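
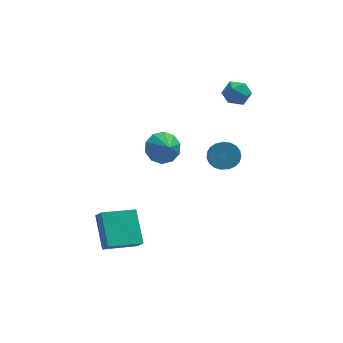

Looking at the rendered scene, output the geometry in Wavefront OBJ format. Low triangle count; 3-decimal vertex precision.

v -3.907 -2.304 -3.936
v -4.097 -0.579 -2.666
v -4.193 -1.881 -4.552
v -4.382 -0.156 -3.283
v -2.038 -1.744 -4.417
v -2.227 -0.019 -3.148
v -2.323 -1.321 -5.034
v -2.513 0.404 -3.764
v -0.707 0.858 1.082
v -0.254 0.377 0.331
v -0.433 0.062 1.758
v 0.162 0.747 0.599
v 0.246 1.16 1.051
v -0.034 1.458 1.515
v -0.571 1.526 1.814
v -1.16 1.339 1.833
v -1.576 0.969 1.565
v -1.66 0.556 1.113
v -1.38 0.259 0.649
v -0.843 0.19 0.35
v 2.787 3.885 2.74
v 3.313 4.383 3.228
v 3.907 3.397 2.032
v 4.433 3.895 2.52
v 4.022 3.213 2.877
v 3.33 3.515 3.315
v 3.89 4.265 1.945
v 3.198 4.567 2.383
v 3.995 4.618 2.737
v 4.076 3.967 3.313
v 3.144 3.813 1.947
v 3.225 3.162 2.523
v 2.213 -0.697 1.463
v 3.017 -0.548 1.655
v 2.991 -1.354 2.389
v 2.187 -1.503 2.197
v 2.849 -0.339 1.879
v 2.823 -1.145 2.613
v 2.571 -0.192 2.031
v 2.545 -0.997 2.764
v 2.231 -0.132 2.084
v 2.205 -0.937 2.818
v 1.888 -0.17 2.03
v 1.862 -0.975 2.764
v 1.601 -0.299 1.878
v 1.575 -1.104 2.612
v 1.42 -0.497 1.655
v 1.394 -1.302 2.388
v 1.376 -0.729 1.398
v 1.35 -1.535 2.132
v 1.477 -0.956 1.152
v 1.451 -1.762 1.886
v 1.705 -1.139 0.96
v 1.679 -1.944 1.694
v 2.021 -1.245 0.855
v 1.995 -2.05 1.589
v 2.37 -1.256 0.856
v 2.344 -2.061 1.59
v 2.692 -1.171 0.961
v 2.666 -1.976 1.695
v 2.931 -1.003 1.153
v 2.905 -1.809 1.887
v 3.046 -0.783 1.399
v 3.02 -1.589 2.132
f 2 4 1
f 5 2 1
f 1 4 3
f 3 5 1
f 2 8 4
f 6 2 5
f 6 8 2
f 4 8 3
f 7 5 3
f 3 8 7
f 7 6 5
f 8 6 7
f 10 9 12
f 10 12 11
f 12 9 13
f 12 13 11
f 13 9 14
f 13 14 11
f 14 9 15
f 14 15 11
f 15 9 16
f 15 16 11
f 16 9 17
f 16 17 11
f 17 9 18
f 17 18 11
f 18 9 19
f 18 19 11
f 19 9 20
f 19 20 11
f 20 9 10
f 20 10 11
f 21 32 26
f 21 26 22
f 21 22 28
f 21 28 31
f 21 31 32
f 22 26 30
f 26 32 25
f 32 31 23
f 31 28 27
f 28 22 29
f 24 30 25
f 24 25 23
f 24 23 27
f 24 27 29
f 24 29 30
f 25 30 26
f 23 25 32
f 27 23 31
f 29 27 28
f 30 29 22
f 34 33 37
f 34 37 35
f 35 37 38
f 35 38 36
f 37 33 39
f 37 39 38
f 38 39 40
f 38 40 36
f 39 33 41
f 39 41 40
f 40 41 42
f 40 42 36
f 41 33 43
f 41 43 42
f 42 43 44
f 42 44 36
f 43 33 45
f 43 45 44
f 44 45 46
f 44 46 36
f 45 33 47
f 45 47 46
f 46 47 48
f 46 48 36
f 47 33 49
f 47 49 48
f 48 49 50
f 48 50 36
f 49 33 51
f 49 51 50
f 50 51 52
f 50 52 36
f 51 33 53
f 51 53 52
f 52 53 54
f 52 54 36
f 53 33 55
f 53 55 54
f 54 55 56
f 54 56 36
f 55 33 57
f 55 57 56
f 56 57 58
f 56 58 36
f 57 33 59
f 57 59 58
f 58 59 60
f 58 60 36
f 59 33 61
f 59 61 60
f 60 61 62
f 60 62 36
f 61 33 63
f 61 63 62
f 62 63 64
f 62 64 36
f 63 33 34
f 63 34 64
f 64 34 35
f 64 35 36



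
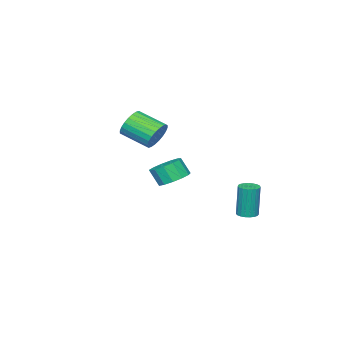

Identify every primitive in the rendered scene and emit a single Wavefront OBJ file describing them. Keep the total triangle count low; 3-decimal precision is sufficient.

v -0.937 0.74 -1.026
v -0.479 -0.003 -1.494
v -0.366 -0.583 -0.461
v -0.823 0.16 0.006
v -0.08 0.354 -1.338
v 0.034 -0.226 -0.305
v 0.047 0.833 -1.082
v 0.161 0.253 -0.05
v -0.138 1.283 -0.809
v -0.024 0.703 0.223
v -0.577 1.56 -0.605
v -0.463 0.98 0.427
v -1.13 1.577 -0.535
v -1.016 0.997 0.498
v -1.622 1.329 -0.62
v -1.508 0.749 0.412
v -1.896 0.893 -0.835
v -1.782 0.313 0.198
v -1.866 0.409 -1.11
v -1.752 -0.171 -0.077
v -1.541 0.03 -1.359
v -1.427 -0.55 -0.326
v -1.024 -0.124 -1.502
v -0.91 -0.704 -0.469
v -3.565 3.811 -3.774
v -2.936 3.829 -3.747
v -3.026 3.866 -1.64
v -3.655 3.849 -1.666
v -2.997 4.083 -3.755
v -3.087 4.121 -1.647
v -3.157 4.291 -3.765
v -3.247 4.329 -1.657
v -3.387 4.415 -3.777
v -3.477 4.453 -1.669
v -3.648 4.436 -3.789
v -3.738 4.473 -1.681
v -3.895 4.348 -3.797
v -3.984 4.385 -1.69
v -4.084 4.167 -3.802
v -4.174 4.205 -1.695
v -4.184 3.925 -3.802
v -4.274 3.962 -1.694
v -4.177 3.663 -3.797
v -4.267 3.701 -1.69
v -4.064 3.427 -3.788
v -4.154 3.464 -1.68
v -3.865 3.257 -3.777
v -3.955 3.295 -1.669
v -3.614 3.183 -3.765
v -3.704 3.221 -1.657
v -3.354 3.218 -3.754
v -3.444 3.255 -1.647
v -3.131 3.355 -3.747
v -3.221 3.393 -1.64
v -2.983 3.571 -3.745
v -3.073 3.609 -1.637
v -3.781 -2.72 0.595
v -3.047 -2.883 -0.08
v -2.726 -4.623 0.69
v -3.459 -4.46 1.365
v -2.845 -2.716 0.214
v -2.524 -4.456 0.984
v -2.785 -2.549 0.566
v -2.464 -4.29 1.336
v -2.877 -2.408 0.923
v -2.556 -4.149 1.692
v -3.107 -2.315 1.229
v -2.786 -4.056 1.999
v -3.439 -2.283 1.439
v -3.118 -4.024 2.209
v -3.823 -2.318 1.521
v -3.502 -4.059 2.291
v -4.2 -2.414 1.462
v -3.879 -4.155 2.231
v -4.514 -2.557 1.27
v -4.193 -4.297 2.04
v -4.716 -2.724 0.976
v -4.395 -4.464 1.746
v -4.776 -2.89 0.624
v -4.455 -4.631 1.394
v -4.684 -3.031 0.268
v -4.363 -4.772 1.037
v -4.454 -3.124 -0.039
v -4.133 -4.865 0.731
v -4.122 -3.156 -0.249
v -3.801 -4.897 0.521
v -3.738 -3.121 -0.331
v -3.417 -4.862 0.439
v -3.361 -3.025 -0.271
v -3.04 -4.766 0.498
f 2 1 5
f 2 5 3
f 3 5 6
f 3 6 4
f 5 1 7
f 5 7 6
f 6 7 8
f 6 8 4
f 7 1 9
f 7 9 8
f 8 9 10
f 8 10 4
f 9 1 11
f 9 11 10
f 10 11 12
f 10 12 4
f 11 1 13
f 11 13 12
f 12 13 14
f 12 14 4
f 13 1 15
f 13 15 14
f 14 15 16
f 14 16 4
f 15 1 17
f 15 17 16
f 16 17 18
f 16 18 4
f 17 1 19
f 17 19 18
f 18 19 20
f 18 20 4
f 19 1 21
f 19 21 20
f 20 21 22
f 20 22 4
f 21 1 23
f 21 23 22
f 22 23 24
f 22 24 4
f 23 1 2
f 23 2 24
f 24 2 3
f 24 3 4
f 26 25 29
f 26 29 27
f 27 29 30
f 27 30 28
f 29 25 31
f 29 31 30
f 30 31 32
f 30 32 28
f 31 25 33
f 31 33 32
f 32 33 34
f 32 34 28
f 33 25 35
f 33 35 34
f 34 35 36
f 34 36 28
f 35 25 37
f 35 37 36
f 36 37 38
f 36 38 28
f 37 25 39
f 37 39 38
f 38 39 40
f 38 40 28
f 39 25 41
f 39 41 40
f 40 41 42
f 40 42 28
f 41 25 43
f 41 43 42
f 42 43 44
f 42 44 28
f 43 25 45
f 43 45 44
f 44 45 46
f 44 46 28
f 45 25 47
f 45 47 46
f 46 47 48
f 46 48 28
f 47 25 49
f 47 49 48
f 48 49 50
f 48 50 28
f 49 25 51
f 49 51 50
f 50 51 52
f 50 52 28
f 51 25 53
f 51 53 52
f 52 53 54
f 52 54 28
f 53 25 55
f 53 55 54
f 54 55 56
f 54 56 28
f 55 25 26
f 55 26 56
f 56 26 27
f 56 27 28
f 58 57 61
f 58 61 59
f 59 61 62
f 59 62 60
f 61 57 63
f 61 63 62
f 62 63 64
f 62 64 60
f 63 57 65
f 63 65 64
f 64 65 66
f 64 66 60
f 65 57 67
f 65 67 66
f 66 67 68
f 66 68 60
f 67 57 69
f 67 69 68
f 68 69 70
f 68 70 60
f 69 57 71
f 69 71 70
f 70 71 72
f 70 72 60
f 71 57 73
f 71 73 72
f 72 73 74
f 72 74 60
f 73 57 75
f 73 75 74
f 74 75 76
f 74 76 60
f 75 57 77
f 75 77 76
f 76 77 78
f 76 78 60
f 77 57 79
f 77 79 78
f 78 79 80
f 78 80 60
f 79 57 81
f 79 81 80
f 80 81 82
f 80 82 60
f 81 57 83
f 81 83 82
f 82 83 84
f 82 84 60
f 83 57 85
f 83 85 84
f 84 85 86
f 84 86 60
f 85 57 87
f 85 87 86
f 86 87 88
f 86 88 60
f 87 57 89
f 87 89 88
f 88 89 90
f 88 90 60
f 89 57 58
f 89 58 90
f 90 58 59
f 90 59 60



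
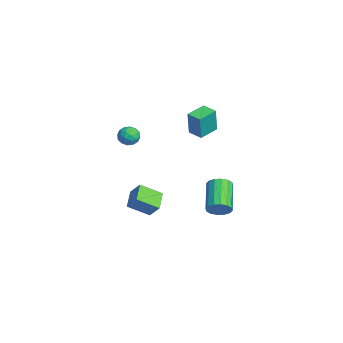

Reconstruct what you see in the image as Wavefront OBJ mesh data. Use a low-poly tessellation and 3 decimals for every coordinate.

v 1.855 -1.575 -2.698
v 1.755 -2.77 -1.956
v 0.776 -1.201 -2.242
v 0.676 -2.396 -1.5
v 2.324 -1.144 -1.94
v 2.224 -2.339 -1.198
v 1.245 -0.77 -1.484
v 1.145 -1.965 -0.742
v -4.3 -1.727 0.397
v -3.939 -1.241 0.081
v -3.361 -2.239 0.679
v -3 -1.753 0.363
v -3.342 -1.606 0.936
v -3.922 -1.29 0.762
v -3.378 -2.19 -0.002
v -3.958 -1.874 -0.176
v -3.37 -1.527 -0.166
v -3.347 -1.166 0.414
v -3.953 -2.314 0.346
v -3.93 -1.953 0.926
v -4.202 -1.439 0.214
v -3.098 -2.041 0.546
v -3.299 -1.955 0.883
v -3.087 -1.669 0.697
v -4.192 -1.468 0.615
v -3.98 -1.182 0.429
v -3.629 -1.397 0.932
v -3.32 -2.298 0.331
v -3.108 -2.012 0.145
v -4.213 -1.811 0.063
v -4.001 -1.525 -0.123
v -3.671 -2.083 -0.172
v -3.655 -1.321 -0.117
v -3.103 -1.622 0.049
v -3.325 -1.879 -0.166
v -3.666 -1.693 -0.268
v -3.642 -1.109 0.224
v -3.09 -1.41 0.39
v -3.291 -1.324 0.727
v -3.632 -1.138 0.624
v -3.307 -1.277 0.079
v -4.21 -2.07 0.37
v -3.658 -2.371 0.536
v -3.668 -2.342 0.136
v -4.009 -2.156 0.033
v -4.197 -1.858 0.711
v -3.645 -2.159 0.877
v -3.634 -1.787 1.028
v -3.975 -1.601 0.926
v -3.993 -2.203 0.681
v 4.233 1.612 -1.231
v 4.589 1.623 -0.628
v 2.983 1.999 0.314
v 2.627 1.988 -0.289
v 4.598 1.965 -0.749
v 2.992 2.341 0.193
v 4.51 2.212 -0.999
v 2.903 2.588 -0.057
v 4.347 2.298 -1.311
v 2.741 2.674 -0.369
v 4.154 2.201 -1.601
v 2.547 2.577 -0.659
v 3.982 1.945 -1.793
v 2.375 2.322 -0.851
v 3.877 1.601 -1.834
v 2.271 1.977 -0.892
v 3.868 1.259 -1.713
v 2.262 1.635 -0.771
v 3.957 1.012 -1.463
v 2.35 1.388 -0.521
v 4.119 0.926 -1.151
v 2.513 1.302 -0.209
v 4.313 1.023 -0.861
v 2.706 1.399 0.081
v 4.485 1.278 -0.669
v 2.878 1.655 0.273
v -3.905 2.562 0.773
v -3.619 2.423 2.352
v -3.154 3.086 0.684
v -2.869 2.948 2.262
v -3.211 1.532 0.558
v -2.926 1.394 2.136
v -2.461 2.057 0.468
v -2.175 1.918 2.047
f 2 4 1
f 5 2 1
f 1 4 3
f 3 5 1
f 2 8 4
f 6 2 5
f 6 8 2
f 4 8 3
f 7 5 3
f 3 8 7
f 7 6 5
f 8 6 7
f 9 46 25
f 46 20 49
f 25 49 14
f 46 49 25
f 9 25 21
f 25 14 26
f 21 26 10
f 25 26 21
f 9 21 30
f 21 10 31
f 30 31 16
f 21 31 30
f 9 30 42
f 30 16 45
f 42 45 19
f 30 45 42
f 9 42 46
f 42 19 50
f 46 50 20
f 42 50 46
f 10 26 37
f 26 14 40
f 37 40 18
f 26 40 37
f 14 49 27
f 49 20 48
f 27 48 13
f 49 48 27
f 20 50 47
f 50 19 43
f 47 43 11
f 50 43 47
f 19 45 44
f 45 16 32
f 44 32 15
f 45 32 44
f 16 31 36
f 31 10 33
f 36 33 17
f 31 33 36
f 12 38 24
f 38 18 39
f 24 39 13
f 38 39 24
f 12 24 22
f 24 13 23
f 22 23 11
f 24 23 22
f 12 22 29
f 22 11 28
f 29 28 15
f 22 28 29
f 12 29 34
f 29 15 35
f 34 35 17
f 29 35 34
f 12 34 38
f 34 17 41
f 38 41 18
f 34 41 38
f 13 39 27
f 39 18 40
f 27 40 14
f 39 40 27
f 11 23 47
f 23 13 48
f 47 48 20
f 23 48 47
f 15 28 44
f 28 11 43
f 44 43 19
f 28 43 44
f 17 35 36
f 35 15 32
f 36 32 16
f 35 32 36
f 18 41 37
f 41 17 33
f 37 33 10
f 41 33 37
f 52 51 55
f 52 55 53
f 53 55 56
f 53 56 54
f 55 51 57
f 55 57 56
f 56 57 58
f 56 58 54
f 57 51 59
f 57 59 58
f 58 59 60
f 58 60 54
f 59 51 61
f 59 61 60
f 60 61 62
f 60 62 54
f 61 51 63
f 61 63 62
f 62 63 64
f 62 64 54
f 63 51 65
f 63 65 64
f 64 65 66
f 64 66 54
f 65 51 67
f 65 67 66
f 66 67 68
f 66 68 54
f 67 51 69
f 67 69 68
f 68 69 70
f 68 70 54
f 69 51 71
f 69 71 70
f 70 71 72
f 70 72 54
f 71 51 73
f 71 73 72
f 72 73 74
f 72 74 54
f 73 51 75
f 73 75 74
f 74 75 76
f 74 76 54
f 75 51 52
f 75 52 76
f 76 52 53
f 76 53 54
f 78 80 77
f 81 78 77
f 77 80 79
f 79 81 77
f 78 84 80
f 82 78 81
f 82 84 78
f 80 84 79
f 83 81 79
f 79 84 83
f 83 82 81
f 84 82 83



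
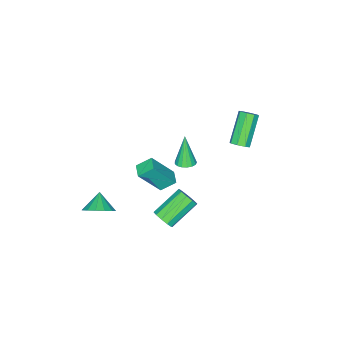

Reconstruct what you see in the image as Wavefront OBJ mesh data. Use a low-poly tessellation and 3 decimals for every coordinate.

v 1.524 -0.467 -0.039
v 2.461 -1.187 1.537
v 2.072 0.127 -0.094
v 3.01 -0.594 1.481
v 2.09 -1.046 -0.641
v 3.028 -1.767 0.934
v 2.639 -0.453 -0.697
v 3.576 -1.173 0.879
v 0.748 -0.309 0.252
v 1.309 -0.413 0.356
v 0.352 -0.691 2.008
v 1.28 -0.142 0.408
v 1.13 0.091 0.425
v 0.892 0.232 0.402
v 0.621 0.249 0.344
v 0.379 0.138 0.266
v 0.221 -0.076 0.184
v 0.184 -0.343 0.118
v 0.276 -0.602 0.082
v 0.476 -0.795 0.086
v 0.739 -0.876 0.127
v 1.003 -0.827 0.197
v 1.209 -0.66 0.28
v -2.256 0.935 0.146
v -1.877 1.063 0.538
v -3.226 0.613 1.987
v -3.604 0.485 1.594
v -2.114 1.401 0.422
v -3.462 0.951 1.871
v -2.434 1.466 0.145
v -3.782 1.016 1.594
v -2.649 1.22 -0.132
v -3.998 0.77 1.317
v -2.634 0.807 -0.247
v -3.983 0.357 1.202
v -2.398 0.469 -0.131
v -3.746 0.019 1.318
v -2.078 0.404 0.146
v -3.426 -0.046 1.595
v -1.862 0.65 0.423
v -3.211 0.2 1.872
v 4.15 -3.453 -3.411
v 4.869 -3.606 -2.857
v 3.47 -3.967 -2.669
v 4.697 -3.183 -2.721
v 4.378 -2.833 -2.771
v 3.999 -2.648 -2.992
v 3.66 -2.679 -3.325
v 3.452 -2.918 -3.681
v 3.432 -3.3 -3.964
v 3.604 -3.723 -4.1
v 3.922 -4.074 -4.05
v 4.302 -4.258 -3.83
v 4.641 -4.227 -3.497
v 4.848 -3.988 -3.14
v 3.982 0.803 -1.23
v 4.284 1.326 -0.963
v 2.741 1.719 0.017
v 2.438 1.197 -0.25
v 4.099 1.448 -1.305
v 2.555 1.842 -0.325
v 3.868 1.325 -1.618
v 2.325 1.718 -0.638
v 3.681 1.002 -1.783
v 2.138 1.395 -0.803
v 3.609 0.603 -1.736
v 2.066 0.997 -0.757
v 3.679 0.281 -1.497
v 2.136 0.674 -0.517
v 3.865 0.158 -1.155
v 2.321 0.552 -0.175
v 4.095 0.282 -0.842
v 2.552 0.675 0.138
v 4.282 0.605 -0.677
v 2.739 0.998 0.303
v 4.354 1.003 -0.723
v 2.811 1.397 0.256
f 2 4 1
f 5 2 1
f 1 4 3
f 3 5 1
f 2 8 4
f 6 2 5
f 6 8 2
f 4 8 3
f 7 5 3
f 3 8 7
f 7 6 5
f 8 6 7
f 10 9 12
f 10 12 11
f 12 9 13
f 12 13 11
f 13 9 14
f 13 14 11
f 14 9 15
f 14 15 11
f 15 9 16
f 15 16 11
f 16 9 17
f 16 17 11
f 17 9 18
f 17 18 11
f 18 9 19
f 18 19 11
f 19 9 20
f 19 20 11
f 20 9 21
f 20 21 11
f 21 9 22
f 21 22 11
f 22 9 23
f 22 23 11
f 23 9 10
f 23 10 11
f 25 24 28
f 25 28 26
f 26 28 29
f 26 29 27
f 28 24 30
f 28 30 29
f 29 30 31
f 29 31 27
f 30 24 32
f 30 32 31
f 31 32 33
f 31 33 27
f 32 24 34
f 32 34 33
f 33 34 35
f 33 35 27
f 34 24 36
f 34 36 35
f 35 36 37
f 35 37 27
f 36 24 38
f 36 38 37
f 37 38 39
f 37 39 27
f 38 24 40
f 38 40 39
f 39 40 41
f 39 41 27
f 40 24 25
f 40 25 41
f 41 25 26
f 41 26 27
f 43 42 45
f 43 45 44
f 45 42 46
f 45 46 44
f 46 42 47
f 46 47 44
f 47 42 48
f 47 48 44
f 48 42 49
f 48 49 44
f 49 42 50
f 49 50 44
f 50 42 51
f 50 51 44
f 51 42 52
f 51 52 44
f 52 42 53
f 52 53 44
f 53 42 54
f 53 54 44
f 54 42 55
f 54 55 44
f 55 42 43
f 55 43 44
f 57 56 60
f 57 60 58
f 58 60 61
f 58 61 59
f 60 56 62
f 60 62 61
f 61 62 63
f 61 63 59
f 62 56 64
f 62 64 63
f 63 64 65
f 63 65 59
f 64 56 66
f 64 66 65
f 65 66 67
f 65 67 59
f 66 56 68
f 66 68 67
f 67 68 69
f 67 69 59
f 68 56 70
f 68 70 69
f 69 70 71
f 69 71 59
f 70 56 72
f 70 72 71
f 71 72 73
f 71 73 59
f 72 56 74
f 72 74 73
f 73 74 75
f 73 75 59
f 74 56 76
f 74 76 75
f 75 76 77
f 75 77 59
f 76 56 57
f 76 57 77
f 77 57 58
f 77 58 59



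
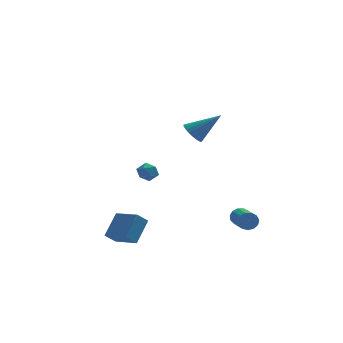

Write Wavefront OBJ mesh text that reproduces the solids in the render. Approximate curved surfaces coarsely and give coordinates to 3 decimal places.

v -2.426 -2.554 -4.594
v -3.037 -2.848 -3.958
v -3.47 -1.341 -5.036
v -4.081 -1.635 -4.4
v -1.719 -1.525 -3.44
v -2.33 -1.819 -2.804
v -2.763 -0.312 -3.882
v -3.374 -0.606 -3.246
v -1.407 4.346 -2.144
v -0.98 4.061 -2.627
v -1.56 3.319 -1.673
v -1.133 3.034 -2.156
v -0.871 3.463 -1.662
v -0.776 4.097 -1.953
v -1.764 3.283 -2.347
v -1.669 3.917 -2.638
v -1.201 3.403 -2.752
v -0.648 3.515 -2.329
v -1.892 3.865 -1.971
v -1.339 3.977 -1.548
v 3.354 -1.172 -3.571
v 3.644 -1.281 -4.084
v 3.837 -2.937 -3.623
v 3.546 -2.828 -3.109
v 3.88 -1.191 -3.859
v 4.072 -2.847 -3.397
v 3.948 -1.095 -3.542
v 4.141 -2.751 -3.081
v 3.828 -1.023 -3.234
v 4.02 -2.679 -2.773
v 3.557 -0.999 -3.034
v 3.749 -2.655 -2.572
v 3.222 -1.029 -3.003
v 3.414 -2.685 -2.542
v 2.928 -1.105 -3.153
v 3.121 -2.761 -2.691
v 2.77 -1.202 -3.436
v 2.962 -2.858 -2.974
v 2.797 -1.29 -3.761
v 2.989 -2.946 -3.299
v 3.001 -1.34 -4.026
v 3.193 -2.996 -3.564
v 3.317 -1.337 -4.147
v 3.509 -2.993 -3.685
v 0.733 -1.103 2.882
v 1.212 -1.255 2.311
v 2.247 -1.137 4.158
v 1.216 -0.958 2.313
v 1.147 -0.684 2.402
v 1.015 -0.473 2.564
v 0.84 -0.359 2.774
v 0.649 -0.358 3.001
v 0.471 -0.47 3.21
v 0.332 -0.679 3.368
v 0.255 -0.952 3.453
v 0.251 -1.249 3.45
v 0.32 -1.523 3.362
v 0.452 -1.734 3.2
v 0.626 -1.848 2.989
v 0.818 -1.849 2.763
v 0.996 -1.737 2.554
v 1.134 -1.528 2.395
f 2 4 1
f 5 2 1
f 1 4 3
f 3 5 1
f 2 8 4
f 6 2 5
f 6 8 2
f 4 8 3
f 7 5 3
f 3 8 7
f 7 6 5
f 8 6 7
f 9 20 14
f 9 14 10
f 9 10 16
f 9 16 19
f 9 19 20
f 10 14 18
f 14 20 13
f 20 19 11
f 19 16 15
f 16 10 17
f 12 18 13
f 12 13 11
f 12 11 15
f 12 15 17
f 12 17 18
f 13 18 14
f 11 13 20
f 15 11 19
f 17 15 16
f 18 17 10
f 22 21 25
f 22 25 23
f 23 25 26
f 23 26 24
f 25 21 27
f 25 27 26
f 26 27 28
f 26 28 24
f 27 21 29
f 27 29 28
f 28 29 30
f 28 30 24
f 29 21 31
f 29 31 30
f 30 31 32
f 30 32 24
f 31 21 33
f 31 33 32
f 32 33 34
f 32 34 24
f 33 21 35
f 33 35 34
f 34 35 36
f 34 36 24
f 35 21 37
f 35 37 36
f 36 37 38
f 36 38 24
f 37 21 39
f 37 39 38
f 38 39 40
f 38 40 24
f 39 21 41
f 39 41 40
f 40 41 42
f 40 42 24
f 41 21 43
f 41 43 42
f 42 43 44
f 42 44 24
f 43 21 22
f 43 22 44
f 44 22 23
f 44 23 24
f 46 45 48
f 46 48 47
f 48 45 49
f 48 49 47
f 49 45 50
f 49 50 47
f 50 45 51
f 50 51 47
f 51 45 52
f 51 52 47
f 52 45 53
f 52 53 47
f 53 45 54
f 53 54 47
f 54 45 55
f 54 55 47
f 55 45 56
f 55 56 47
f 56 45 57
f 56 57 47
f 57 45 58
f 57 58 47
f 58 45 59
f 58 59 47
f 59 45 60
f 59 60 47
f 60 45 61
f 60 61 47
f 61 45 62
f 61 62 47
f 62 45 46
f 62 46 47



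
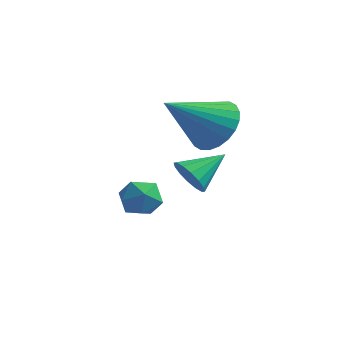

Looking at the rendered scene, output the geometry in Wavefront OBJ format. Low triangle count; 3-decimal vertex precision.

v -0.967 1.808 0.441
v -0.091 1.654 0.898
v -1.873 0.392 1.699
v -0.24 1.942 1.114
v -0.5 2.21 1.228
v -0.831 2.416 1.222
v -1.183 2.53 1.097
v -1.502 2.534 0.872
v -1.739 2.427 0.582
v -1.859 2.226 0.269
v -1.843 1.962 -0.017
v -1.693 1.674 -0.233
v -1.434 1.406 -0.347
v -1.103 1.199 -0.341
v -0.751 1.085 -0.216
v -0.432 1.081 0.009
v -0.195 1.188 0.299
v -0.075 1.389 0.612
v -3.106 1.078 -2.131
v -2.417 0.866 -1.901
v -3.083 0.214 -2.999
v -2.394 0.002 -2.769
v -2.995 -0.126 -2.328
v -3.01 0.408 -1.791
v -2.49 0.672 -3.109
v -2.505 1.206 -2.572
v -2.036 0.615 -2.506
v -2.348 0.122 -2.023
v -3.152 0.958 -2.877
v -3.464 0.465 -2.394
v 0.114 -1.629 0.048
v 0.413 -1.46 -0.516
v 0.686 -0.631 0.652
v 0.117 -1.289 -0.518
v -0.18 -1.209 -0.368
v -0.398 -1.242 -0.107
v -0.479 -1.379 0.195
v -0.401 -1.583 0.458
v -0.185 -1.799 0.611
v 0.111 -1.97 0.613
v 0.408 -2.049 0.464
v 0.626 -2.016 0.203
v 0.707 -1.88 -0.1
v 0.629 -1.676 -0.363
f 2 1 4
f 2 4 3
f 4 1 5
f 4 5 3
f 5 1 6
f 5 6 3
f 6 1 7
f 6 7 3
f 7 1 8
f 7 8 3
f 8 1 9
f 8 9 3
f 9 1 10
f 9 10 3
f 10 1 11
f 10 11 3
f 11 1 12
f 11 12 3
f 12 1 13
f 12 13 3
f 13 1 14
f 13 14 3
f 14 1 15
f 14 15 3
f 15 1 16
f 15 16 3
f 16 1 17
f 16 17 3
f 17 1 18
f 17 18 3
f 18 1 2
f 18 2 3
f 19 30 24
f 19 24 20
f 19 20 26
f 19 26 29
f 19 29 30
f 20 24 28
f 24 30 23
f 30 29 21
f 29 26 25
f 26 20 27
f 22 28 23
f 22 23 21
f 22 21 25
f 22 25 27
f 22 27 28
f 23 28 24
f 21 23 30
f 25 21 29
f 27 25 26
f 28 27 20
f 32 31 34
f 32 34 33
f 34 31 35
f 34 35 33
f 35 31 36
f 35 36 33
f 36 31 37
f 36 37 33
f 37 31 38
f 37 38 33
f 38 31 39
f 38 39 33
f 39 31 40
f 39 40 33
f 40 31 41
f 40 41 33
f 41 31 42
f 41 42 33
f 42 31 43
f 42 43 33
f 43 31 44
f 43 44 33
f 44 31 32
f 44 32 33



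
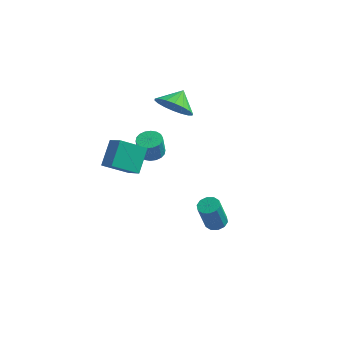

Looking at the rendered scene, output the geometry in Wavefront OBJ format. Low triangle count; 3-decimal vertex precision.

v -2.7 1.277 -0.325
v -2.083 1.248 -0.28
v -2.162 1.135 0.731
v -2.78 1.163 0.685
v -2.134 1.518 -0.254
v -2.213 1.405 0.757
v -2.297 1.74 -0.242
v -2.376 1.627 0.769
v -2.54 1.87 -0.246
v -2.62 1.757 0.765
v -2.815 1.883 -0.266
v -2.894 1.77 0.744
v -3.067 1.776 -0.298
v -3.147 1.662 0.713
v -3.247 1.569 -0.335
v -3.326 1.456 0.675
v -3.318 1.305 -0.371
v -3.397 1.192 0.64
v -3.267 1.035 -0.397
v -3.346 0.922 0.614
v -3.104 0.813 -0.409
v -3.183 0.7 0.602
v -2.86 0.683 -0.405
v -2.94 0.57 0.606
v -2.586 0.67 -0.384
v -2.665 0.557 0.626
v -2.333 0.778 -0.353
v -2.413 0.664 0.658
v -2.154 0.984 -0.315
v -2.233 0.871 0.695
v 0.848 -0.427 -2.896
v 1.373 -0.386 -2.779
v 1.078 -0.671 -1.347
v 0.552 -0.713 -1.464
v 1.236 -0.083 -2.747
v 0.941 -0.368 -1.315
v 0.951 0.088 -2.772
v 0.655 -0.197 -1.34
v 0.626 0.062 -2.844
v 0.33 -0.223 -1.412
v 0.386 -0.151 -2.936
v 0.09 -0.436 -1.504
v 0.322 -0.469 -3.013
v 0.027 -0.754 -1.581
v 0.459 -0.772 -3.045
v 0.164 -1.057 -1.613
v 0.745 -0.943 -3.02
v 0.449 -1.228 -1.588
v 1.07 -0.917 -2.948
v 0.774 -1.202 -1.516
v 1.31 -0.704 -2.856
v 1.014 -0.989 -1.424
v -3.415 -3.491 2.891
v -3.367 -2.446 3.714
v -2.365 -3.006 2.214
v -2.317 -1.962 3.037
v -2.763 -4.018 3.523
v -2.715 -2.974 4.346
v -1.713 -3.534 2.846
v -1.665 -2.489 3.669
v -1.962 2.243 2.311
v -1.37 1.737 2.888
v -1.758 3.097 2.849
v -1.106 1.872 2.575
v -1.011 2.08 2.208
v -1.105 2.321 1.863
v -1.369 2.546 1.605
v -1.75 2.711 1.488
v -2.173 2.784 1.534
v -2.555 2.749 1.733
v -2.819 2.614 2.047
v -2.913 2.406 2.413
v -2.819 2.165 2.759
v -2.555 1.94 3.016
v -2.174 1.775 3.133
v -1.751 1.702 3.088
f 2 1 5
f 2 5 3
f 3 5 6
f 3 6 4
f 5 1 7
f 5 7 6
f 6 7 8
f 6 8 4
f 7 1 9
f 7 9 8
f 8 9 10
f 8 10 4
f 9 1 11
f 9 11 10
f 10 11 12
f 10 12 4
f 11 1 13
f 11 13 12
f 12 13 14
f 12 14 4
f 13 1 15
f 13 15 14
f 14 15 16
f 14 16 4
f 15 1 17
f 15 17 16
f 16 17 18
f 16 18 4
f 17 1 19
f 17 19 18
f 18 19 20
f 18 20 4
f 19 1 21
f 19 21 20
f 20 21 22
f 20 22 4
f 21 1 23
f 21 23 22
f 22 23 24
f 22 24 4
f 23 1 25
f 23 25 24
f 24 25 26
f 24 26 4
f 25 1 27
f 25 27 26
f 26 27 28
f 26 28 4
f 27 1 29
f 27 29 28
f 28 29 30
f 28 30 4
f 29 1 2
f 29 2 30
f 30 2 3
f 30 3 4
f 32 31 35
f 32 35 33
f 33 35 36
f 33 36 34
f 35 31 37
f 35 37 36
f 36 37 38
f 36 38 34
f 37 31 39
f 37 39 38
f 38 39 40
f 38 40 34
f 39 31 41
f 39 41 40
f 40 41 42
f 40 42 34
f 41 31 43
f 41 43 42
f 42 43 44
f 42 44 34
f 43 31 45
f 43 45 44
f 44 45 46
f 44 46 34
f 45 31 47
f 45 47 46
f 46 47 48
f 46 48 34
f 47 31 49
f 47 49 48
f 48 49 50
f 48 50 34
f 49 31 51
f 49 51 50
f 50 51 52
f 50 52 34
f 51 31 32
f 51 32 52
f 52 32 33
f 52 33 34
f 54 56 53
f 57 54 53
f 53 56 55
f 55 57 53
f 54 60 56
f 58 54 57
f 58 60 54
f 56 60 55
f 59 57 55
f 55 60 59
f 59 58 57
f 60 58 59
f 62 61 64
f 62 64 63
f 64 61 65
f 64 65 63
f 65 61 66
f 65 66 63
f 66 61 67
f 66 67 63
f 67 61 68
f 67 68 63
f 68 61 69
f 68 69 63
f 69 61 70
f 69 70 63
f 70 61 71
f 70 71 63
f 71 61 72
f 71 72 63
f 72 61 73
f 72 73 63
f 73 61 74
f 73 74 63
f 74 61 75
f 74 75 63
f 75 61 76
f 75 76 63
f 76 61 62
f 76 62 63



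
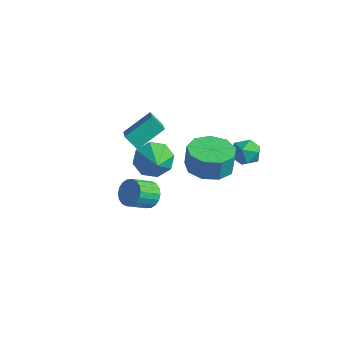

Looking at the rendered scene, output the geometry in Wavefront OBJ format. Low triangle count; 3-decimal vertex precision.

v 3.621 0.161 2.048
v 4.324 0.945 1.926
v 4.302 1.123 2.951
v 3.599 0.339 3.072
v 3.649 1.205 1.867
v 3.628 1.383 2.891
v 2.962 0.976 1.892
v 2.94 1.155 2.917
v 2.582 0.366 1.99
v 2.561 0.544 3.015
v 2.689 -0.34 2.115
v 2.668 -0.162 3.14
v 3.232 -0.812 2.209
v 3.21 -0.634 3.233
v 3.956 -0.828 2.227
v 3.935 -0.65 3.251
v 4.524 -0.382 2.161
v 4.502 -0.204 3.186
v 4.669 0.318 2.042
v 4.648 0.496 3.067
v 0.648 -0.187 -1.831
v 1.257 -0.502 -1.907
v 0.881 -1.408 -1.164
v 0.272 -1.093 -1.089
v 1.303 -0.321 -1.663
v 0.928 -1.227 -0.921
v 1.22 -0.114 -1.453
v 0.844 -1.02 -0.71
v 1.023 0.079 -1.317
v 0.647 -0.827 -0.574
v 0.752 0.219 -1.283
v 0.376 -0.687 -0.541
v 0.46 0.279 -1.358
v 0.084 -0.627 -0.616
v 0.206 0.246 -1.527
v -0.17 -0.66 -0.784
v 0.039 0.128 -1.756
v -0.337 -0.778 -1.013
v -0.008 -0.053 -1.999
v -0.383 -0.959 -1.257
v 0.076 -0.26 -2.21
v -0.3 -1.166 -1.467
v 0.273 -0.453 -2.346
v -0.103 -1.359 -1.603
v 0.544 -0.593 -2.379
v 0.168 -1.499 -1.637
v 0.836 -0.653 -2.304
v 0.46 -1.559 -1.562
v 1.09 -0.62 -2.136
v 0.714 -1.526 -1.393
v -0.205 -0.724 2.428
v 0.308 0.528 3.163
v -1.145 0.344 1.263
v -0.633 1.597 1.998
v 0.453 -0.697 1.922
v 0.965 0.556 2.657
v -0.488 0.372 0.757
v 0.025 1.624 1.492
v 3.626 3.157 0.265
v 4.287 2.858 0.441
v 3.133 2.642 1.239
v 3.794 2.343 1.415
v 3.692 3.08 1.468
v 3.997 3.399 0.866
v 3.423 2.101 0.814
v 3.728 2.42 0.212
v 4.162 2.205 0.78
v 4.328 2.811 1.184
v 3.092 2.689 0.496
v 3.258 3.295 0.9
v -1.471 2.874 -3.279
v -1.01 2.567 -4.087
v -0.589 2.046 -2.461
v -0.7 3.185 -3.796
v -0.842 3.621 -3.203
v -1.353 3.619 -2.653
v -1.933 3.18 -2.47
v -2.243 2.562 -2.761
v -2.101 2.126 -3.355
v -1.59 2.129 -3.904
f 2 1 5
f 2 5 3
f 3 5 6
f 3 6 4
f 5 1 7
f 5 7 6
f 6 7 8
f 6 8 4
f 7 1 9
f 7 9 8
f 8 9 10
f 8 10 4
f 9 1 11
f 9 11 10
f 10 11 12
f 10 12 4
f 11 1 13
f 11 13 12
f 12 13 14
f 12 14 4
f 13 1 15
f 13 15 14
f 14 15 16
f 14 16 4
f 15 1 17
f 15 17 16
f 16 17 18
f 16 18 4
f 17 1 19
f 17 19 18
f 18 19 20
f 18 20 4
f 19 1 2
f 19 2 20
f 20 2 3
f 20 3 4
f 22 21 25
f 22 25 23
f 23 25 26
f 23 26 24
f 25 21 27
f 25 27 26
f 26 27 28
f 26 28 24
f 27 21 29
f 27 29 28
f 28 29 30
f 28 30 24
f 29 21 31
f 29 31 30
f 30 31 32
f 30 32 24
f 31 21 33
f 31 33 32
f 32 33 34
f 32 34 24
f 33 21 35
f 33 35 34
f 34 35 36
f 34 36 24
f 35 21 37
f 35 37 36
f 36 37 38
f 36 38 24
f 37 21 39
f 37 39 38
f 38 39 40
f 38 40 24
f 39 21 41
f 39 41 40
f 40 41 42
f 40 42 24
f 41 21 43
f 41 43 42
f 42 43 44
f 42 44 24
f 43 21 45
f 43 45 44
f 44 45 46
f 44 46 24
f 45 21 47
f 45 47 46
f 46 47 48
f 46 48 24
f 47 21 49
f 47 49 48
f 48 49 50
f 48 50 24
f 49 21 22
f 49 22 50
f 50 22 23
f 50 23 24
f 52 54 51
f 55 52 51
f 51 54 53
f 53 55 51
f 52 58 54
f 56 52 55
f 56 58 52
f 54 58 53
f 57 55 53
f 53 58 57
f 57 56 55
f 58 56 57
f 59 70 64
f 59 64 60
f 59 60 66
f 59 66 69
f 59 69 70
f 60 64 68
f 64 70 63
f 70 69 61
f 69 66 65
f 66 60 67
f 62 68 63
f 62 63 61
f 62 61 65
f 62 65 67
f 62 67 68
f 63 68 64
f 61 63 70
f 65 61 69
f 67 65 66
f 68 67 60
f 72 71 74
f 72 74 73
f 74 71 75
f 74 75 73
f 75 71 76
f 75 76 73
f 76 71 77
f 76 77 73
f 77 71 78
f 77 78 73
f 78 71 79
f 78 79 73
f 79 71 80
f 79 80 73
f 80 71 72
f 80 72 73



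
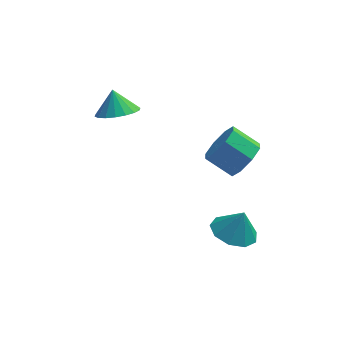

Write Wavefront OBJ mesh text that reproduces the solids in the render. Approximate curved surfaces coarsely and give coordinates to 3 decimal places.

v 2.992 -2.534 -1.998
v 3.909 -2.965 -2.273
v 3.408 -2.426 -0.782
v 3.941 -2.251 -2.348
v 3.528 -1.67 -2.259
v 2.865 -1.493 -2.048
v 2.261 -1.804 -1.814
v 1.999 -2.456 -1.666
v 2.202 -3.145 -1.673
v 2.774 -3.548 -1.833
v 3.449 -3.477 -2.07
v 3.505 0.461 -0.065
v 4.085 1.14 0.408
v 2.955 1.557 1.197
v 2.375 0.879 0.725
v 3.749 1.428 -0.225
v 2.619 1.845 0.564
v 3.27 1.15 -0.765
v 2.14 1.567 0.024
v 2.929 0.469 -0.894
v 1.799 0.886 -0.105
v 2.925 -0.217 -0.537
v 1.795 0.2 0.252
v 3.261 -0.505 0.096
v 2.131 -0.088 0.885
v 3.74 -0.227 0.636
v 2.61 0.19 1.425
v 4.081 0.454 0.765
v 2.951 0.871 1.554
v -1.976 2.473 1.226
v -1.01 2.721 1.302
v -2.204 3.047 2.254
v -1.182 3.062 1.073
v -1.511 3.286 0.875
v -1.933 3.349 0.746
v -2.362 3.239 0.712
v -2.716 2.977 0.78
v -2.923 2.615 0.936
v -2.942 2.225 1.15
v -2.77 1.884 1.378
v -2.441 1.66 1.576
v -2.019 1.596 1.705
v -1.589 1.707 1.739
v -1.236 1.969 1.671
v -1.029 2.331 1.515
f 2 1 4
f 2 4 3
f 4 1 5
f 4 5 3
f 5 1 6
f 5 6 3
f 6 1 7
f 6 7 3
f 7 1 8
f 7 8 3
f 8 1 9
f 8 9 3
f 9 1 10
f 9 10 3
f 10 1 11
f 10 11 3
f 11 1 2
f 11 2 3
f 13 12 16
f 13 16 14
f 14 16 17
f 14 17 15
f 16 12 18
f 16 18 17
f 17 18 19
f 17 19 15
f 18 12 20
f 18 20 19
f 19 20 21
f 19 21 15
f 20 12 22
f 20 22 21
f 21 22 23
f 21 23 15
f 22 12 24
f 22 24 23
f 23 24 25
f 23 25 15
f 24 12 26
f 24 26 25
f 25 26 27
f 25 27 15
f 26 12 28
f 26 28 27
f 27 28 29
f 27 29 15
f 28 12 13
f 28 13 29
f 29 13 14
f 29 14 15
f 31 30 33
f 31 33 32
f 33 30 34
f 33 34 32
f 34 30 35
f 34 35 32
f 35 30 36
f 35 36 32
f 36 30 37
f 36 37 32
f 37 30 38
f 37 38 32
f 38 30 39
f 38 39 32
f 39 30 40
f 39 40 32
f 40 30 41
f 40 41 32
f 41 30 42
f 41 42 32
f 42 30 43
f 42 43 32
f 43 30 44
f 43 44 32
f 44 30 45
f 44 45 32
f 45 30 31
f 45 31 32



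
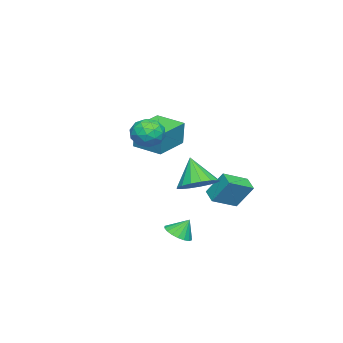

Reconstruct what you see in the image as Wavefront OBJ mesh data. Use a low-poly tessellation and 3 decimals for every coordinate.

v -3.725 -2.037 0.176
v -3.489 -1.859 1.697
v -3.362 -0.334 -0.08
v -3.126 -0.156 1.441
v -1.714 -2.504 -0.081
v -1.478 -2.326 1.44
v -1.351 -0.801 -0.337
v -1.115 -0.623 1.184
v 2.405 1.712 -4.258
v 3.074 1.38 -3.918
v 2.195 2.248 -3.322
v 3.202 1.688 -4.066
v 3.173 2.001 -4.251
v 2.991 2.256 -4.438
v 2.694 2.404 -4.59
v 2.34 2.415 -4.676
v 1.998 2.286 -4.679
v 1.737 2.044 -4.599
v 1.609 1.736 -4.451
v 1.638 1.423 -4.266
v 1.819 1.167 -4.079
v 2.117 1.02 -3.927
v 2.471 1.009 -3.841
v 2.813 1.138 -3.838
v -3.222 2.429 -3.616
v -3.277 3.357 -2.204
v -2.546 3.023 -3.979
v -2.602 3.95 -2.568
v -2.038 1.49 -2.952
v -2.094 2.417 -1.541
v -1.363 2.083 -3.316
v -1.418 3.011 -1.904
v 4.116 1.524 2.659
v 4.748 1.022 3.154
v 3.092 0.398 2.826
v 3.724 -0.104 3.321
v 3.353 0.685 3.689
v 3.986 1.381 3.586
v 3.854 0.039 2.394
v 4.487 0.735 2.291
v 4.586 0.104 2.99
v 4.277 0.504 3.79
v 3.563 0.916 2.19
v 3.254 1.316 2.99
v 4.522 1.372 2.892
v 3.318 0.048 3.088
v 3.1 0.512 3.304
v 3.472 0.217 3.595
v 4.074 1.583 3.146
v 4.446 1.288 3.437
v 3.626 1.09 3.751
v 3.394 0.132 2.543
v 3.766 -0.163 2.834
v 4.368 1.203 2.385
v 4.74 0.908 2.676
v 4.214 0.33 2.229
v 4.798 0.537 3.086
v 4.196 -0.124 3.184
v 4.272 -0.041 2.64
v 4.644 0.368 2.579
v 4.616 0.772 3.557
v 4.014 0.111 3.655
v 3.797 0.574 3.871
v 4.169 0.983 3.811
v 4.521 0.233 3.46
v 3.826 1.309 2.325
v 3.224 0.648 2.423
v 3.671 0.437 2.169
v 4.043 0.846 2.109
v 3.644 1.544 2.796
v 3.042 0.883 2.894
v 3.196 1.052 3.401
v 3.568 1.461 3.34
v 3.319 1.187 2.52
v 3.43 3.177 -0.329
v 4.147 2.347 -0.404
v 2.81 2.503 1.209
v 4.41 2.716 -0.136
v 4.448 3.192 0.087
v 4.252 3.663 0.215
v 3.869 4.024 0.219
v 3.384 4.19 0.097
v 2.91 4.125 -0.123
v 2.555 3.842 -0.39
v 2.401 3.407 -0.643
v 2.482 2.919 -0.824
v 2.78 2.49 -0.892
v 3.227 2.219 -0.83
v 3.721 2.167 -0.654
f 2 4 1
f 5 2 1
f 1 4 3
f 3 5 1
f 2 8 4
f 6 2 5
f 6 8 2
f 4 8 3
f 7 5 3
f 3 8 7
f 7 6 5
f 8 6 7
f 10 9 12
f 10 12 11
f 12 9 13
f 12 13 11
f 13 9 14
f 13 14 11
f 14 9 15
f 14 15 11
f 15 9 16
f 15 16 11
f 16 9 17
f 16 17 11
f 17 9 18
f 17 18 11
f 18 9 19
f 18 19 11
f 19 9 20
f 19 20 11
f 20 9 21
f 20 21 11
f 21 9 22
f 21 22 11
f 22 9 23
f 22 23 11
f 23 9 24
f 23 24 11
f 24 9 10
f 24 10 11
f 26 28 25
f 29 26 25
f 25 28 27
f 27 29 25
f 26 32 28
f 30 26 29
f 30 32 26
f 28 32 27
f 31 29 27
f 27 32 31
f 31 30 29
f 32 30 31
f 33 70 49
f 70 44 73
f 49 73 38
f 70 73 49
f 33 49 45
f 49 38 50
f 45 50 34
f 49 50 45
f 33 45 54
f 45 34 55
f 54 55 40
f 45 55 54
f 33 54 66
f 54 40 69
f 66 69 43
f 54 69 66
f 33 66 70
f 66 43 74
f 70 74 44
f 66 74 70
f 34 50 61
f 50 38 64
f 61 64 42
f 50 64 61
f 38 73 51
f 73 44 72
f 51 72 37
f 73 72 51
f 44 74 71
f 74 43 67
f 71 67 35
f 74 67 71
f 43 69 68
f 69 40 56
f 68 56 39
f 69 56 68
f 40 55 60
f 55 34 57
f 60 57 41
f 55 57 60
f 36 62 48
f 62 42 63
f 48 63 37
f 62 63 48
f 36 48 46
f 48 37 47
f 46 47 35
f 48 47 46
f 36 46 53
f 46 35 52
f 53 52 39
f 46 52 53
f 36 53 58
f 53 39 59
f 58 59 41
f 53 59 58
f 36 58 62
f 58 41 65
f 62 65 42
f 58 65 62
f 37 63 51
f 63 42 64
f 51 64 38
f 63 64 51
f 35 47 71
f 47 37 72
f 71 72 44
f 47 72 71
f 39 52 68
f 52 35 67
f 68 67 43
f 52 67 68
f 41 59 60
f 59 39 56
f 60 56 40
f 59 56 60
f 42 65 61
f 65 41 57
f 61 57 34
f 65 57 61
f 76 75 78
f 76 78 77
f 78 75 79
f 78 79 77
f 79 75 80
f 79 80 77
f 80 75 81
f 80 81 77
f 81 75 82
f 81 82 77
f 82 75 83
f 82 83 77
f 83 75 84
f 83 84 77
f 84 75 85
f 84 85 77
f 85 75 86
f 85 86 77
f 86 75 87
f 86 87 77
f 87 75 88
f 87 88 77
f 88 75 89
f 88 89 77
f 89 75 76
f 89 76 77



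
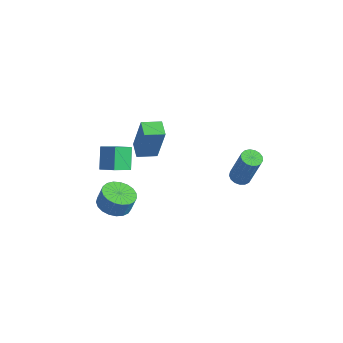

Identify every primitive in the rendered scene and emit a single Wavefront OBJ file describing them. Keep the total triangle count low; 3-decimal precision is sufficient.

v -2.374 -3.039 -0.901
v -3.004 -2.315 0.118
v -2.239 -1.955 -1.588
v -2.869 -1.231 -0.568
v -1.451 -2.869 -0.452
v -2.081 -2.145 0.568
v -1.316 -1.785 -1.138
v -1.946 -1.061 -0.119
v -2.02 -2.421 -4.206
v -1.092 -2.661 -4.358
v -0.873 -2.439 -3.366
v -1.8 -2.199 -3.214
v -1.093 -2.267 -4.446
v -0.873 -2.045 -3.454
v -1.253 -1.9 -4.493
v -1.034 -1.678 -3.501
v -1.547 -1.624 -4.49
v -1.327 -1.401 -3.498
v -1.922 -1.484 -4.438
v -1.702 -1.262 -3.446
v -2.314 -1.507 -4.346
v -2.094 -1.285 -3.354
v -2.655 -1.688 -4.23
v -2.435 -1.466 -3.238
v -2.886 -1.996 -4.109
v -2.667 -1.774 -3.117
v -2.968 -2.377 -4.006
v -2.748 -2.155 -3.014
v -2.886 -2.766 -3.937
v -2.666 -2.544 -2.945
v -2.654 -3.095 -3.914
v -2.434 -2.873 -2.923
v -2.312 -3.308 -3.942
v -2.092 -3.085 -2.95
v -1.92 -3.367 -4.016
v -1.7 -3.145 -3.024
v -1.545 -3.263 -4.122
v -1.325 -3.04 -3.13
v -1.252 -3.013 -4.243
v -1.033 -2.791 -3.251
v 3.518 1.3 -0.658
v 4.039 1.08 -0.826
v 4.723 1.16 1.19
v 4.202 1.38 1.358
v 4.073 1.36 -0.849
v 4.757 1.44 1.167
v 3.98 1.626 -0.827
v 4.664 1.705 1.188
v 3.781 1.817 -0.768
v 4.465 1.897 1.248
v 3.522 1.89 -0.682
v 4.206 1.969 1.333
v 3.262 1.827 -0.592
v 3.946 1.907 1.424
v 3.06 1.644 -0.516
v 3.744 1.724 1.499
v 2.964 1.382 -0.473
v 3.648 1.462 1.543
v 2.994 1.102 -0.472
v 3.678 1.182 1.543
v 3.145 0.866 -0.514
v 3.829 0.946 1.502
v 3.381 0.73 -0.589
v 4.065 0.81 1.427
v 3.648 0.725 -0.679
v 4.332 0.805 1.336
v 3.886 0.851 -0.765
v 4.57 0.931 1.251
v -0.526 -2.385 2.042
v -0.015 -2.321 4.14
v 0.076 -1.494 1.868
v 0.587 -1.429 3.966
v 0.233 -2.931 1.874
v 0.744 -2.866 3.972
v 0.835 -2.039 1.7
v 1.346 -1.975 3.798
f 2 4 1
f 5 2 1
f 1 4 3
f 3 5 1
f 2 8 4
f 6 2 5
f 6 8 2
f 4 8 3
f 7 5 3
f 3 8 7
f 7 6 5
f 8 6 7
f 10 9 13
f 10 13 11
f 11 13 14
f 11 14 12
f 13 9 15
f 13 15 14
f 14 15 16
f 14 16 12
f 15 9 17
f 15 17 16
f 16 17 18
f 16 18 12
f 17 9 19
f 17 19 18
f 18 19 20
f 18 20 12
f 19 9 21
f 19 21 20
f 20 21 22
f 20 22 12
f 21 9 23
f 21 23 22
f 22 23 24
f 22 24 12
f 23 9 25
f 23 25 24
f 24 25 26
f 24 26 12
f 25 9 27
f 25 27 26
f 26 27 28
f 26 28 12
f 27 9 29
f 27 29 28
f 28 29 30
f 28 30 12
f 29 9 31
f 29 31 30
f 30 31 32
f 30 32 12
f 31 9 33
f 31 33 32
f 32 33 34
f 32 34 12
f 33 9 35
f 33 35 34
f 34 35 36
f 34 36 12
f 35 9 37
f 35 37 36
f 36 37 38
f 36 38 12
f 37 9 39
f 37 39 38
f 38 39 40
f 38 40 12
f 39 9 10
f 39 10 40
f 40 10 11
f 40 11 12
f 42 41 45
f 42 45 43
f 43 45 46
f 43 46 44
f 45 41 47
f 45 47 46
f 46 47 48
f 46 48 44
f 47 41 49
f 47 49 48
f 48 49 50
f 48 50 44
f 49 41 51
f 49 51 50
f 50 51 52
f 50 52 44
f 51 41 53
f 51 53 52
f 52 53 54
f 52 54 44
f 53 41 55
f 53 55 54
f 54 55 56
f 54 56 44
f 55 41 57
f 55 57 56
f 56 57 58
f 56 58 44
f 57 41 59
f 57 59 58
f 58 59 60
f 58 60 44
f 59 41 61
f 59 61 60
f 60 61 62
f 60 62 44
f 61 41 63
f 61 63 62
f 62 63 64
f 62 64 44
f 63 41 65
f 63 65 64
f 64 65 66
f 64 66 44
f 65 41 67
f 65 67 66
f 66 67 68
f 66 68 44
f 67 41 42
f 67 42 68
f 68 42 43
f 68 43 44
f 70 72 69
f 73 70 69
f 69 72 71
f 71 73 69
f 70 76 72
f 74 70 73
f 74 76 70
f 72 76 71
f 75 73 71
f 71 76 75
f 75 74 73
f 76 74 75



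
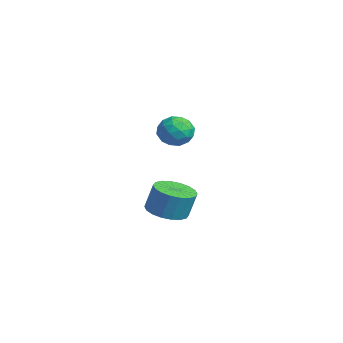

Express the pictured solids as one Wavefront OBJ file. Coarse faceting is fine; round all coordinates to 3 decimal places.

v -3.992 3.238 -2.567
v -3.204 3.501 -2.746
v -3.04 3.785 -1.613
v -3.828 3.522 -1.433
v -3.41 3.814 -2.795
v -3.247 4.098 -1.662
v -3.732 4.013 -2.799
v -3.568 4.298 -1.665
v -4.105 4.059 -2.756
v -3.941 4.343 -1.623
v -4.456 3.941 -2.677
v -4.292 4.226 -1.543
v -4.714 3.685 -2.575
v -4.551 3.97 -1.441
v -4.83 3.34 -2.471
v -4.667 3.625 -1.338
v -4.78 2.975 -2.387
v -4.616 3.259 -1.254
v -4.573 2.662 -2.338
v -4.41 2.946 -1.205
v -4.252 2.462 -2.335
v -4.088 2.747 -1.201
v -3.879 2.417 -2.377
v -3.715 2.701 -1.244
v -3.528 2.534 -2.457
v -3.364 2.819 -1.323
v -3.269 2.79 -2.559
v -3.106 3.075 -1.425
v -3.153 3.135 -2.662
v -2.99 3.42 -1.529
v -1.422 3.036 2.812
v -0.885 3.194 2.367
v -1.095 1.926 2.813
v -0.558 2.084 2.368
v -0.544 2.32 3.043
v -0.746 3.006 3.042
v -1.234 2.114 2.138
v -1.436 2.8 2.137
v -0.769 2.624 1.95
v -0.342 2.751 2.51
v -1.638 2.369 2.67
v -1.211 2.496 3.23
v -1.183 3.212 2.589
v -0.797 1.908 2.591
v -0.789 2.046 2.988
v -0.473 2.139 2.726
v -1.101 3.102 2.986
v -0.785 3.194 2.724
v -0.584 2.681 3.122
v -1.195 1.926 2.456
v -0.879 2.018 2.194
v -1.507 2.981 2.454
v -1.191 3.074 2.192
v -1.396 2.439 2.058
v -0.799 2.97 2.083
v -0.606 2.318 2.084
v -1.003 2.336 1.948
v -1.123 2.739 1.947
v -0.548 3.045 2.411
v -0.355 2.393 2.412
v -0.347 2.531 2.809
v -0.466 2.934 2.809
v -0.479 2.71 2.167
v -1.625 2.727 2.768
v -1.432 2.075 2.769
v -1.514 2.186 2.371
v -1.633 2.589 2.371
v -1.374 2.802 3.096
v -1.181 2.15 3.097
v -0.857 2.381 3.233
v -0.977 2.784 3.232
v -1.501 2.41 3.013
f 2 1 5
f 2 5 3
f 3 5 6
f 3 6 4
f 5 1 7
f 5 7 6
f 6 7 8
f 6 8 4
f 7 1 9
f 7 9 8
f 8 9 10
f 8 10 4
f 9 1 11
f 9 11 10
f 10 11 12
f 10 12 4
f 11 1 13
f 11 13 12
f 12 13 14
f 12 14 4
f 13 1 15
f 13 15 14
f 14 15 16
f 14 16 4
f 15 1 17
f 15 17 16
f 16 17 18
f 16 18 4
f 17 1 19
f 17 19 18
f 18 19 20
f 18 20 4
f 19 1 21
f 19 21 20
f 20 21 22
f 20 22 4
f 21 1 23
f 21 23 22
f 22 23 24
f 22 24 4
f 23 1 25
f 23 25 24
f 24 25 26
f 24 26 4
f 25 1 27
f 25 27 26
f 26 27 28
f 26 28 4
f 27 1 29
f 27 29 28
f 28 29 30
f 28 30 4
f 29 1 2
f 29 2 30
f 30 2 3
f 30 3 4
f 31 68 47
f 68 42 71
f 47 71 36
f 68 71 47
f 31 47 43
f 47 36 48
f 43 48 32
f 47 48 43
f 31 43 52
f 43 32 53
f 52 53 38
f 43 53 52
f 31 52 64
f 52 38 67
f 64 67 41
f 52 67 64
f 31 64 68
f 64 41 72
f 68 72 42
f 64 72 68
f 32 48 59
f 48 36 62
f 59 62 40
f 48 62 59
f 36 71 49
f 71 42 70
f 49 70 35
f 71 70 49
f 42 72 69
f 72 41 65
f 69 65 33
f 72 65 69
f 41 67 66
f 67 38 54
f 66 54 37
f 67 54 66
f 38 53 58
f 53 32 55
f 58 55 39
f 53 55 58
f 34 60 46
f 60 40 61
f 46 61 35
f 60 61 46
f 34 46 44
f 46 35 45
f 44 45 33
f 46 45 44
f 34 44 51
f 44 33 50
f 51 50 37
f 44 50 51
f 34 51 56
f 51 37 57
f 56 57 39
f 51 57 56
f 34 56 60
f 56 39 63
f 60 63 40
f 56 63 60
f 35 61 49
f 61 40 62
f 49 62 36
f 61 62 49
f 33 45 69
f 45 35 70
f 69 70 42
f 45 70 69
f 37 50 66
f 50 33 65
f 66 65 41
f 50 65 66
f 39 57 58
f 57 37 54
f 58 54 38
f 57 54 58
f 40 63 59
f 63 39 55
f 59 55 32
f 63 55 59



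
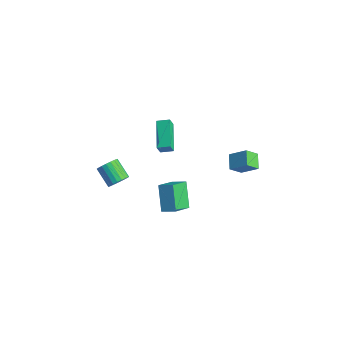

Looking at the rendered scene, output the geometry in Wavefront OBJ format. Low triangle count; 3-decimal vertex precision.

v -3.399 -3.806 -4.24
v -3.064 -4.131 -3.718
v -4.226 -4.08 -2.939
v -4.561 -3.754 -3.46
v -3.011 -3.851 -3.658
v -4.173 -3.8 -2.879
v -3.026 -3.563 -3.699
v -4.188 -3.512 -2.92
v -3.105 -3.317 -3.833
v -4.267 -3.266 -3.054
v -3.235 -3.156 -4.037
v -4.397 -3.105 -3.258
v -3.393 -3.107 -4.277
v -4.555 -3.055 -3.498
v -3.552 -3.178 -4.51
v -4.714 -3.127 -3.731
v -3.685 -3.358 -4.696
v -4.847 -3.307 -3.917
v -3.768 -3.616 -4.803
v -4.93 -3.565 -4.024
v -3.788 -3.906 -4.813
v -4.95 -3.855 -4.034
v -3.74 -4.179 -4.724
v -4.902 -4.128 -3.945
v -3.633 -4.387 -4.551
v -4.795 -4.336 -3.772
v -3.486 -4.495 -4.324
v -4.648 -4.444 -3.545
v -3.324 -4.484 -4.082
v -4.486 -4.432 -3.303
v -3.174 -4.355 -3.868
v -4.336 -4.304 -3.089
v 3.822 -0.627 0.772
v 3.663 -1.359 1.479
v 3.104 -0.069 1.187
v 2.944 -0.801 1.894
v 4.656 -0.099 1.506
v 4.496 -0.831 2.213
v 3.937 0.459 1.921
v 3.778 -0.273 2.628
v 0.695 -3.079 -1.144
v 0.98 -4.282 -0.367
v 1.448 -2.65 -0.757
v 1.734 -3.852 0.02
v 1.686 -3.668 -2.42
v 1.972 -4.87 -1.643
v 2.44 -3.238 -2.033
v 2.725 -4.441 -1.256
v -2.899 -1.057 -2.716
v -2.807 -1.398 -1.954
v -4.378 0.096 -2.02
v -4.285 -0.245 -1.258
v -2.355 -0.475 -2.522
v -2.262 -0.816 -1.76
v -3.833 0.678 -1.826
v -3.741 0.337 -1.064
f 2 1 5
f 2 5 3
f 3 5 6
f 3 6 4
f 5 1 7
f 5 7 6
f 6 7 8
f 6 8 4
f 7 1 9
f 7 9 8
f 8 9 10
f 8 10 4
f 9 1 11
f 9 11 10
f 10 11 12
f 10 12 4
f 11 1 13
f 11 13 12
f 12 13 14
f 12 14 4
f 13 1 15
f 13 15 14
f 14 15 16
f 14 16 4
f 15 1 17
f 15 17 16
f 16 17 18
f 16 18 4
f 17 1 19
f 17 19 18
f 18 19 20
f 18 20 4
f 19 1 21
f 19 21 20
f 20 21 22
f 20 22 4
f 21 1 23
f 21 23 22
f 22 23 24
f 22 24 4
f 23 1 25
f 23 25 24
f 24 25 26
f 24 26 4
f 25 1 27
f 25 27 26
f 26 27 28
f 26 28 4
f 27 1 29
f 27 29 28
f 28 29 30
f 28 30 4
f 29 1 31
f 29 31 30
f 30 31 32
f 30 32 4
f 31 1 2
f 31 2 32
f 32 2 3
f 32 3 4
f 34 36 33
f 37 34 33
f 33 36 35
f 35 37 33
f 34 40 36
f 38 34 37
f 38 40 34
f 36 40 35
f 39 37 35
f 35 40 39
f 39 38 37
f 40 38 39
f 42 44 41
f 45 42 41
f 41 44 43
f 43 45 41
f 42 48 44
f 46 42 45
f 46 48 42
f 44 48 43
f 47 45 43
f 43 48 47
f 47 46 45
f 48 46 47
f 50 52 49
f 53 50 49
f 49 52 51
f 51 53 49
f 50 56 52
f 54 50 53
f 54 56 50
f 52 56 51
f 55 53 51
f 51 56 55
f 55 54 53
f 56 54 55



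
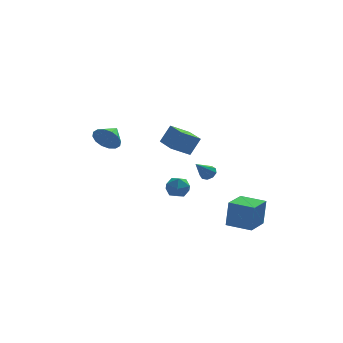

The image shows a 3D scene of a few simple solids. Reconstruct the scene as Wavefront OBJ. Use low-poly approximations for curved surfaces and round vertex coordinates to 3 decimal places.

v 3.82 -4.925 -3.73
v 4 -4.804 -1.944
v 2.46 -3.959 -3.659
v 2.64 -3.837 -1.872
v 4.82 -3.503 -3.928
v 5 -3.381 -2.141
v 3.46 -2.536 -3.856
v 3.64 -2.415 -2.07
v 2.555 2.571 -2.33
v 3.033 2.537 -1.969
v 1.645 1.889 -1.19
v 2.838 2.894 -1.911
v 2.511 3.099 -2.05
v 2.204 3.057 -2.319
v 2.062 2.788 -2.594
v 2.15 2.417 -2.745
v 2.428 2.118 -2.702
v 2.765 2.031 -2.485
v 3.004 2.196 -2.196
v -4.266 -1.725 2.941
v -3.747 -1.774 2.147
v -3.534 -0.735 3.359
v -4.111 -1.461 2.042
v -4.517 -1.218 2.178
v -4.855 -1.111 2.519
v -5.036 -1.169 2.972
v -5.01 -1.376 3.418
v -4.785 -1.676 3.736
v -4.421 -1.99 3.841
v -4.015 -2.232 3.705
v -3.677 -2.339 3.364
v -3.496 -2.281 2.91
v -3.522 -2.074 2.465
v -0.688 -3.2 2.552
v -0.032 -2.981 3.712
v -1.101 -1.676 2.498
v -0.445 -1.457 3.658
v 0.505 -2.903 1.822
v 1.161 -2.684 2.982
v 0.092 -1.379 1.768
v 0.748 -1.16 2.928
v 0.066 1.344 -2.044
v 0.938 1.168 -2.129
v -0.238 0.312 -3.011
v 0.634 0.136 -3.096
v 0.21 -0.065 -2.335
v 0.397 0.573 -1.738
v 0.303 0.907 -3.402
v 0.49 1.545 -2.805
v 1.084 0.897 -2.968
v 1.027 0.297 -2.309
v -0.327 1.183 -2.831
v -0.384 0.583 -2.172
f 2 4 1
f 5 2 1
f 1 4 3
f 3 5 1
f 2 8 4
f 6 2 5
f 6 8 2
f 4 8 3
f 7 5 3
f 3 8 7
f 7 6 5
f 8 6 7
f 10 9 12
f 10 12 11
f 12 9 13
f 12 13 11
f 13 9 14
f 13 14 11
f 14 9 15
f 14 15 11
f 15 9 16
f 15 16 11
f 16 9 17
f 16 17 11
f 17 9 18
f 17 18 11
f 18 9 19
f 18 19 11
f 19 9 10
f 19 10 11
f 21 20 23
f 21 23 22
f 23 20 24
f 23 24 22
f 24 20 25
f 24 25 22
f 25 20 26
f 25 26 22
f 26 20 27
f 26 27 22
f 27 20 28
f 27 28 22
f 28 20 29
f 28 29 22
f 29 20 30
f 29 30 22
f 30 20 31
f 30 31 22
f 31 20 32
f 31 32 22
f 32 20 33
f 32 33 22
f 33 20 21
f 33 21 22
f 35 37 34
f 38 35 34
f 34 37 36
f 36 38 34
f 35 41 37
f 39 35 38
f 39 41 35
f 37 41 36
f 40 38 36
f 36 41 40
f 40 39 38
f 41 39 40
f 42 53 47
f 42 47 43
f 42 43 49
f 42 49 52
f 42 52 53
f 43 47 51
f 47 53 46
f 53 52 44
f 52 49 48
f 49 43 50
f 45 51 46
f 45 46 44
f 45 44 48
f 45 48 50
f 45 50 51
f 46 51 47
f 44 46 53
f 48 44 52
f 50 48 49
f 51 50 43



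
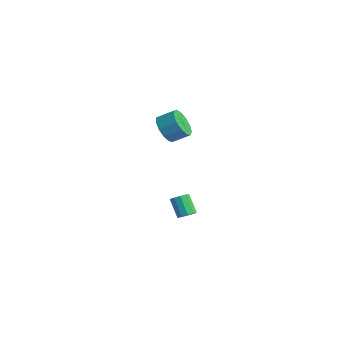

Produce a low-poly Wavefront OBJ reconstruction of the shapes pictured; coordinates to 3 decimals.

v -1.685 -1.585 -4.488
v -1.278 -1.455 -4.158
v -2.089 -1.405 -3.181
v -2.495 -1.535 -3.512
v -1.407 -1.172 -4.279
v -2.217 -1.122 -3.302
v -1.642 -1.047 -4.48
v -2.452 -0.997 -3.504
v -1.893 -1.127 -4.685
v -2.704 -1.077 -3.708
v -2.065 -1.382 -4.814
v -2.875 -1.333 -3.837
v -2.091 -1.715 -4.819
v -2.902 -1.665 -3.842
v -1.963 -1.998 -4.698
v -2.773 -1.948 -3.721
v -1.728 -2.123 -4.496
v -2.538 -2.073 -3.52
v -1.476 -2.043 -4.292
v -2.287 -1.993 -3.315
v -1.305 -1.787 -4.163
v -2.115 -1.738 -3.186
v -1.678 -2.946 2.483
v -0.968 -3.483 2.485
v -0.431 -2.77 3.019
v -1.142 -2.234 3.017
v -0.931 -3.201 2.071
v -0.394 -2.488 2.606
v -1.132 -2.838 1.789
v -0.595 -2.125 2.324
v -1.505 -2.51 1.727
v -0.968 -1.797 2.261
v -1.934 -2.32 1.905
v -1.397 -1.607 2.439
v -2.282 -2.329 2.266
v -1.745 -1.616 2.8
v -2.438 -2.534 2.696
v -1.901 -1.822 3.231
v -2.353 -2.87 3.059
v -1.816 -2.158 3.593
v -2.054 -3.23 3.238
v -1.517 -2.518 3.773
v -1.635 -3.5 3.178
v -1.098 -2.788 3.712
v -1.231 -3.594 2.897
v -0.694 -2.882 3.432
f 2 1 5
f 2 5 3
f 3 5 6
f 3 6 4
f 5 1 7
f 5 7 6
f 6 7 8
f 6 8 4
f 7 1 9
f 7 9 8
f 8 9 10
f 8 10 4
f 9 1 11
f 9 11 10
f 10 11 12
f 10 12 4
f 11 1 13
f 11 13 12
f 12 13 14
f 12 14 4
f 13 1 15
f 13 15 14
f 14 15 16
f 14 16 4
f 15 1 17
f 15 17 16
f 16 17 18
f 16 18 4
f 17 1 19
f 17 19 18
f 18 19 20
f 18 20 4
f 19 1 21
f 19 21 20
f 20 21 22
f 20 22 4
f 21 1 2
f 21 2 22
f 22 2 3
f 22 3 4
f 24 23 27
f 24 27 25
f 25 27 28
f 25 28 26
f 27 23 29
f 27 29 28
f 28 29 30
f 28 30 26
f 29 23 31
f 29 31 30
f 30 31 32
f 30 32 26
f 31 23 33
f 31 33 32
f 32 33 34
f 32 34 26
f 33 23 35
f 33 35 34
f 34 35 36
f 34 36 26
f 35 23 37
f 35 37 36
f 36 37 38
f 36 38 26
f 37 23 39
f 37 39 38
f 38 39 40
f 38 40 26
f 39 23 41
f 39 41 40
f 40 41 42
f 40 42 26
f 41 23 43
f 41 43 42
f 42 43 44
f 42 44 26
f 43 23 45
f 43 45 44
f 44 45 46
f 44 46 26
f 45 23 24
f 45 24 46
f 46 24 25
f 46 25 26



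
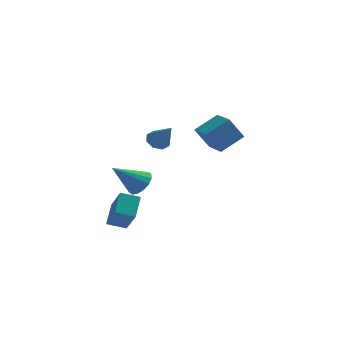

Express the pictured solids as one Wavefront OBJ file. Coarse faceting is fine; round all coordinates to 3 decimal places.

v -2.428 -0.388 -3.19
v -2.28 0.803 -2.273
v -3.07 0.888 -4.743
v -2.922 2.079 -3.826
v -1.338 -0.259 -3.534
v -1.19 0.932 -2.617
v -1.98 1.017 -5.087
v -1.832 2.208 -4.17
v -0.518 3.775 0.465
v -0.237 3.298 -0.026
v 0.298 2.865 1.815
v 0.104 3.74 0.066
v 0.081 4.203 0.392
v -0.292 4.415 0.761
v -0.798 4.252 0.957
v -1.14 3.809 0.865
v -1.117 3.347 0.539
v -0.743 3.135 0.17
v -1.429 2.89 -2.495
v -0.835 3.023 -1.819
v -2.891 2.25 -1.085
v -1.06 3.434 -1.866
v -1.384 3.699 -2.082
v -1.72 3.748 -2.408
v -1.978 3.566 -2.758
v -2.089 3.203 -3.038
v -2.023 2.756 -3.172
v -1.797 2.345 -3.124
v -1.473 2.08 -2.908
v -1.137 2.032 -2.582
v -0.879 2.214 -2.232
v -0.769 2.577 -1.953
v 2.45 -1.163 3.126
v 3.609 -0.393 3.936
v 1.754 0.113 2.907
v 2.913 0.883 3.717
v 3.227 -0.963 1.823
v 4.386 -0.193 2.633
v 2.531 0.313 1.604
v 3.69 1.083 2.414
f 2 4 1
f 5 2 1
f 1 4 3
f 3 5 1
f 2 8 4
f 6 2 5
f 6 8 2
f 4 8 3
f 7 5 3
f 3 8 7
f 7 6 5
f 8 6 7
f 10 9 12
f 10 12 11
f 12 9 13
f 12 13 11
f 13 9 14
f 13 14 11
f 14 9 15
f 14 15 11
f 15 9 16
f 15 16 11
f 16 9 17
f 16 17 11
f 17 9 18
f 17 18 11
f 18 9 10
f 18 10 11
f 20 19 22
f 20 22 21
f 22 19 23
f 22 23 21
f 23 19 24
f 23 24 21
f 24 19 25
f 24 25 21
f 25 19 26
f 25 26 21
f 26 19 27
f 26 27 21
f 27 19 28
f 27 28 21
f 28 19 29
f 28 29 21
f 29 19 30
f 29 30 21
f 30 19 31
f 30 31 21
f 31 19 32
f 31 32 21
f 32 19 20
f 32 20 21
f 34 36 33
f 37 34 33
f 33 36 35
f 35 37 33
f 34 40 36
f 38 34 37
f 38 40 34
f 36 40 35
f 39 37 35
f 35 40 39
f 39 38 37
f 40 38 39



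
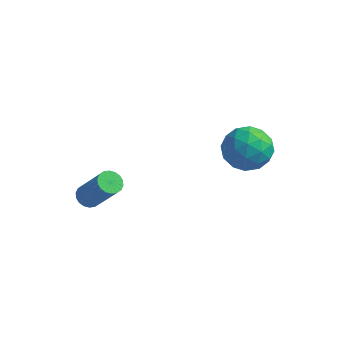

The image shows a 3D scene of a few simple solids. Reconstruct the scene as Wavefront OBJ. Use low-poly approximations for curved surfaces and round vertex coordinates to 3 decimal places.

v -0.116 2.469 -0.241
v 0.797 2.654 -0.853
v 0.563 0.886 0.293
v 1.476 1.071 -0.319
v 1.28 1.686 0.59
v 0.86 2.664 0.26
v 0.5 0.876 -0.82
v 0.08 1.854 -1.15
v 1.178 1.669 -1.211
v 1.66 2.17 -0.339
v -0.3 1.37 -0.221
v 0.182 1.871 0.651
v 0.281 2.701 -0.594
v 1.079 0.839 0.034
v 0.964 1.201 0.568
v 1.5 1.31 0.208
v 0.318 2.706 0.06
v 0.855 2.815 -0.299
v 1.139 2.246 0.549
v 0.505 0.725 -0.261
v 1.042 0.834 -0.62
v -0.14 2.23 -0.768
v 0.396 2.339 -1.128
v 0.221 1.294 -1.109
v 1.041 2.231 -1.164
v 1.44 1.3 -0.85
v 0.866 1.185 -1.144
v 0.62 1.76 -1.338
v 1.325 2.525 -0.652
v 1.724 1.594 -0.338
v 1.609 1.956 0.196
v 1.362 2.531 0.003
v 1.548 1.946 -0.862
v -0.364 1.946 -0.222
v 0.035 1.015 0.092
v -0.002 1.009 -0.563
v -0.249 1.584 -0.756
v -0.08 2.24 0.29
v 0.319 1.309 0.604
v 0.74 1.78 0.778
v 0.494 2.355 0.584
v -0.188 1.594 0.302
v -4.418 -1.995 -2.468
v -4.003 -1.722 -2.726
v -2.847 -1.951 -1.11
v -3.262 -2.225 -0.852
v -4.127 -1.539 -2.611
v -2.971 -1.768 -0.995
v -4.309 -1.446 -2.468
v -3.153 -1.675 -0.852
v -4.512 -1.462 -2.325
v -3.356 -1.692 -0.709
v -4.697 -1.584 -2.21
v -3.541 -1.813 -0.594
v -4.827 -1.787 -2.146
v -3.67 -2.017 -0.53
v -4.875 -2.032 -2.146
v -3.719 -2.261 -0.53
v -4.833 -2.269 -2.21
v -3.677 -2.498 -0.594
v -4.709 -2.452 -2.325
v -3.553 -2.681 -0.709
v -4.527 -2.545 -2.468
v -3.371 -2.774 -0.852
v -4.324 -2.528 -2.611
v -3.168 -2.758 -0.995
v -4.139 -2.407 -2.726
v -2.983 -2.636 -1.11
v -4.01 -2.203 -2.79
v -2.853 -2.433 -1.174
v -3.961 -1.959 -2.79
v -2.805 -2.188 -1.174
f 1 38 17
f 38 12 41
f 17 41 6
f 38 41 17
f 1 17 13
f 17 6 18
f 13 18 2
f 17 18 13
f 1 13 22
f 13 2 23
f 22 23 8
f 13 23 22
f 1 22 34
f 22 8 37
f 34 37 11
f 22 37 34
f 1 34 38
f 34 11 42
f 38 42 12
f 34 42 38
f 2 18 29
f 18 6 32
f 29 32 10
f 18 32 29
f 6 41 19
f 41 12 40
f 19 40 5
f 41 40 19
f 12 42 39
f 42 11 35
f 39 35 3
f 42 35 39
f 11 37 36
f 37 8 24
f 36 24 7
f 37 24 36
f 8 23 28
f 23 2 25
f 28 25 9
f 23 25 28
f 4 30 16
f 30 10 31
f 16 31 5
f 30 31 16
f 4 16 14
f 16 5 15
f 14 15 3
f 16 15 14
f 4 14 21
f 14 3 20
f 21 20 7
f 14 20 21
f 4 21 26
f 21 7 27
f 26 27 9
f 21 27 26
f 4 26 30
f 26 9 33
f 30 33 10
f 26 33 30
f 5 31 19
f 31 10 32
f 19 32 6
f 31 32 19
f 3 15 39
f 15 5 40
f 39 40 12
f 15 40 39
f 7 20 36
f 20 3 35
f 36 35 11
f 20 35 36
f 9 27 28
f 27 7 24
f 28 24 8
f 27 24 28
f 10 33 29
f 33 9 25
f 29 25 2
f 33 25 29
f 44 43 47
f 44 47 45
f 45 47 48
f 45 48 46
f 47 43 49
f 47 49 48
f 48 49 50
f 48 50 46
f 49 43 51
f 49 51 50
f 50 51 52
f 50 52 46
f 51 43 53
f 51 53 52
f 52 53 54
f 52 54 46
f 53 43 55
f 53 55 54
f 54 55 56
f 54 56 46
f 55 43 57
f 55 57 56
f 56 57 58
f 56 58 46
f 57 43 59
f 57 59 58
f 58 59 60
f 58 60 46
f 59 43 61
f 59 61 60
f 60 61 62
f 60 62 46
f 61 43 63
f 61 63 62
f 62 63 64
f 62 64 46
f 63 43 65
f 63 65 64
f 64 65 66
f 64 66 46
f 65 43 67
f 65 67 66
f 66 67 68
f 66 68 46
f 67 43 69
f 67 69 68
f 68 69 70
f 68 70 46
f 69 43 71
f 69 71 70
f 70 71 72
f 70 72 46
f 71 43 44
f 71 44 72
f 72 44 45
f 72 45 46



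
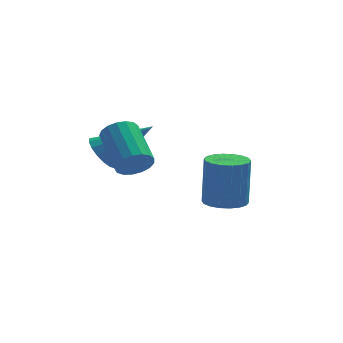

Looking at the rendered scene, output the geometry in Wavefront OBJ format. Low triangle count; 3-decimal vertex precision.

v 0.366 3.866 -0.46
v 0.96 4.347 -0.559
v 1.067 4.594 1.281
v 0.474 4.114 1.38
v 0.689 4.557 -0.572
v 0.796 4.804 1.269
v 0.354 4.63 -0.562
v 0.461 4.877 1.278
v 0.022 4.551 -0.532
v 0.129 4.798 1.308
v -0.242 4.337 -0.488
v -0.135 4.584 1.352
v -0.386 4.03 -0.438
v -0.279 4.277 1.402
v -0.38 3.691 -0.393
v -0.273 3.938 1.447
v -0.227 3.386 -0.361
v -0.12 3.633 1.479
v 0.044 3.176 -0.349
v 0.151 3.423 1.492
v 0.379 3.103 -0.358
v 0.486 3.35 1.482
v 0.711 3.182 -0.388
v 0.818 3.429 1.452
v 0.975 3.396 -0.432
v 1.082 3.643 1.408
v 1.119 3.703 -0.482
v 1.226 3.95 1.358
v 1.113 4.042 -0.527
v 1.22 4.289 1.313
v -3.661 3.783 2.18
v -3.328 4.327 1.823
v -2.059 3.577 3.36
v -3.498 4.488 2.082
v -3.705 4.488 2.363
v -3.902 4.327 2.603
v -4.044 4.041 2.745
v -4.098 3.696 2.758
v -4.052 3.371 2.638
v -3.916 3.141 2.413
v -3.722 3.057 2.135
v -3.513 3.14 1.867
v -3.339 3.371 1.671
v -3.238 3.695 1.591
v -3.234 4.04 1.646
v -2.994 1.001 2.99
v -2.547 0.863 3.427
v -2.839 2.321 4.187
v -3.286 2.459 3.75
v -2.392 1.008 3.207
v -2.683 2.467 3.966
v -2.375 1.152 2.937
v -2.666 2.611 3.697
v -2.499 1.262 2.679
v -2.791 2.72 3.439
v -2.737 1.311 2.493
v -3.029 2.77 3.253
v -3.034 1.29 2.42
v -3.326 2.748 3.18
v -3.322 1.202 2.478
v -3.613 2.66 3.238
v -3.535 1.068 2.654
v -3.826 2.527 3.414
v -3.624 0.919 2.906
v -3.915 2.377 3.666
v -3.568 0.788 3.178
v -3.86 2.247 3.937
v -3.382 0.707 3.406
v -3.673 2.165 4.166
v -3.106 0.692 3.54
v -3.397 2.151 4.299
v -2.805 0.749 3.547
v -3.096 2.207 4.307
f 2 1 5
f 2 5 3
f 3 5 6
f 3 6 4
f 5 1 7
f 5 7 6
f 6 7 8
f 6 8 4
f 7 1 9
f 7 9 8
f 8 9 10
f 8 10 4
f 9 1 11
f 9 11 10
f 10 11 12
f 10 12 4
f 11 1 13
f 11 13 12
f 12 13 14
f 12 14 4
f 13 1 15
f 13 15 14
f 14 15 16
f 14 16 4
f 15 1 17
f 15 17 16
f 16 17 18
f 16 18 4
f 17 1 19
f 17 19 18
f 18 19 20
f 18 20 4
f 19 1 21
f 19 21 20
f 20 21 22
f 20 22 4
f 21 1 23
f 21 23 22
f 22 23 24
f 22 24 4
f 23 1 25
f 23 25 24
f 24 25 26
f 24 26 4
f 25 1 27
f 25 27 26
f 26 27 28
f 26 28 4
f 27 1 29
f 27 29 28
f 28 29 30
f 28 30 4
f 29 1 2
f 29 2 30
f 30 2 3
f 30 3 4
f 32 31 34
f 32 34 33
f 34 31 35
f 34 35 33
f 35 31 36
f 35 36 33
f 36 31 37
f 36 37 33
f 37 31 38
f 37 38 33
f 38 31 39
f 38 39 33
f 39 31 40
f 39 40 33
f 40 31 41
f 40 41 33
f 41 31 42
f 41 42 33
f 42 31 43
f 42 43 33
f 43 31 44
f 43 44 33
f 44 31 45
f 44 45 33
f 45 31 32
f 45 32 33
f 47 46 50
f 47 50 48
f 48 50 51
f 48 51 49
f 50 46 52
f 50 52 51
f 51 52 53
f 51 53 49
f 52 46 54
f 52 54 53
f 53 54 55
f 53 55 49
f 54 46 56
f 54 56 55
f 55 56 57
f 55 57 49
f 56 46 58
f 56 58 57
f 57 58 59
f 57 59 49
f 58 46 60
f 58 60 59
f 59 60 61
f 59 61 49
f 60 46 62
f 60 62 61
f 61 62 63
f 61 63 49
f 62 46 64
f 62 64 63
f 63 64 65
f 63 65 49
f 64 46 66
f 64 66 65
f 65 66 67
f 65 67 49
f 66 46 68
f 66 68 67
f 67 68 69
f 67 69 49
f 68 46 70
f 68 70 69
f 69 70 71
f 69 71 49
f 70 46 72
f 70 72 71
f 71 72 73
f 71 73 49
f 72 46 47
f 72 47 73
f 73 47 48
f 73 48 49



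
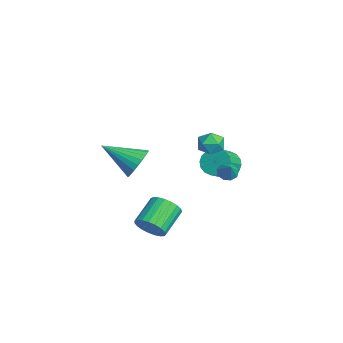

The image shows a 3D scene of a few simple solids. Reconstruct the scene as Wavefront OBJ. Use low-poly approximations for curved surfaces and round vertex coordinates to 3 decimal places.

v -1.498 2 -2.043
v -1.123 2.07 -2.411
v -0.782 1.98 -1.317
v -1.238 2.391 -2.289
v -1.475 2.53 -2.051
v -1.722 2.42 -1.81
v -1.865 2.115 -1.678
v -1.836 1.755 -1.716
v -1.649 1.511 -1.907
v -1.392 1.495 -2.162
v -1.184 1.716 -2.361
v 1.663 -2.882 0.94
v 2.304 -2.825 1.54
v 0.917 -4.418 1.88
v 2.064 -2.623 1.679
v 1.762 -2.461 1.706
v 1.446 -2.362 1.616
v 1.163 -2.343 1.423
v 0.955 -2.406 1.156
v 0.856 -2.541 0.857
v 0.879 -2.728 0.57
v 1.022 -2.938 0.339
v 1.263 -3.14 0.2
v 1.564 -3.303 0.173
v 1.88 -3.401 0.263
v 2.163 -3.421 0.456
v 2.371 -3.358 0.723
v 2.47 -3.223 1.022
v 2.447 -3.036 1.309
v -4.027 2.53 -3.055
v -3.568 3.191 -2.898
v -2.753 2.451 -2.169
v -3.213 1.79 -2.325
v -3.81 3.193 -2.625
v -2.995 2.454 -1.896
v -4.095 3.065 -2.437
v -3.28 2.325 -1.708
v -4.366 2.83 -2.371
v -3.552 2.091 -1.642
v -4.571 2.536 -2.441
v -3.756 1.797 -1.712
v -4.668 2.241 -2.632
v -3.853 1.501 -1.903
v -4.638 2.003 -2.907
v -3.823 1.263 -2.178
v -4.487 1.869 -3.211
v -3.672 1.129 -2.482
v -4.245 1.866 -3.484
v -3.43 1.127 -2.755
v -3.96 1.995 -3.672
v -3.145 1.255 -2.943
v -3.688 2.229 -3.738
v -2.874 1.49 -3.009
v -3.484 2.523 -3.668
v -2.669 1.784 -2.939
v -3.387 2.819 -3.477
v -2.572 2.079 -2.748
v -3.417 3.057 -3.202
v -2.602 2.317 -2.473
v 0.367 -2.116 -4.236
v 0.972 -1.552 -4.171
v -0.021 -0.58 -3.358
v -0.627 -1.144 -3.424
v 0.82 -1.46 -4.467
v -0.173 -0.488 -3.654
v 0.59 -1.482 -4.723
v -0.404 -0.509 -3.91
v 0.321 -1.613 -4.895
v -0.673 -0.641 -4.082
v 0.06 -1.831 -4.953
v -0.934 -0.859 -4.14
v -0.148 -2.098 -4.887
v -1.142 -1.126 -4.074
v -0.267 -2.369 -4.709
v -1.261 -1.397 -3.896
v -0.276 -2.596 -4.449
v -1.27 -1.624 -3.636
v -0.174 -2.74 -4.152
v -1.168 -1.768 -3.339
v 0.021 -2.776 -3.87
v -0.972 -1.804 -3.057
v 0.276 -2.698 -3.651
v -0.717 -1.726 -2.839
v 0.547 -2.519 -3.533
v -0.446 -1.547 -2.721
v 0.787 -2.271 -3.537
v -0.207 -1.299 -2.725
v 0.954 -1.996 -3.662
v -0.04 -1.024 -2.85
v 1.019 -1.742 -3.886
v 0.026 -0.769 -3.074
v 1.809 0.776 1.932
v 2.51 0.814 1.872
v 1.91 -0.214 2.488
v 2.611 -0.176 2.428
v 2.268 0.275 2.847
v 2.206 0.887 2.503
v 2.214 -0.287 1.857
v 2.152 0.325 1.513
v 2.76 0.157 1.826
v 2.794 0.504 2.438
v 1.626 0.096 1.922
v 1.66 0.443 2.534
f 2 1 4
f 2 4 3
f 4 1 5
f 4 5 3
f 5 1 6
f 5 6 3
f 6 1 7
f 6 7 3
f 7 1 8
f 7 8 3
f 8 1 9
f 8 9 3
f 9 1 10
f 9 10 3
f 10 1 11
f 10 11 3
f 11 1 2
f 11 2 3
f 13 12 15
f 13 15 14
f 15 12 16
f 15 16 14
f 16 12 17
f 16 17 14
f 17 12 18
f 17 18 14
f 18 12 19
f 18 19 14
f 19 12 20
f 19 20 14
f 20 12 21
f 20 21 14
f 21 12 22
f 21 22 14
f 22 12 23
f 22 23 14
f 23 12 24
f 23 24 14
f 24 12 25
f 24 25 14
f 25 12 26
f 25 26 14
f 26 12 27
f 26 27 14
f 27 12 28
f 27 28 14
f 28 12 29
f 28 29 14
f 29 12 13
f 29 13 14
f 31 30 34
f 31 34 32
f 32 34 35
f 32 35 33
f 34 30 36
f 34 36 35
f 35 36 37
f 35 37 33
f 36 30 38
f 36 38 37
f 37 38 39
f 37 39 33
f 38 30 40
f 38 40 39
f 39 40 41
f 39 41 33
f 40 30 42
f 40 42 41
f 41 42 43
f 41 43 33
f 42 30 44
f 42 44 43
f 43 44 45
f 43 45 33
f 44 30 46
f 44 46 45
f 45 46 47
f 45 47 33
f 46 30 48
f 46 48 47
f 47 48 49
f 47 49 33
f 48 30 50
f 48 50 49
f 49 50 51
f 49 51 33
f 50 30 52
f 50 52 51
f 51 52 53
f 51 53 33
f 52 30 54
f 52 54 53
f 53 54 55
f 53 55 33
f 54 30 56
f 54 56 55
f 55 56 57
f 55 57 33
f 56 30 58
f 56 58 57
f 57 58 59
f 57 59 33
f 58 30 31
f 58 31 59
f 59 31 32
f 59 32 33
f 61 60 64
f 61 64 62
f 62 64 65
f 62 65 63
f 64 60 66
f 64 66 65
f 65 66 67
f 65 67 63
f 66 60 68
f 66 68 67
f 67 68 69
f 67 69 63
f 68 60 70
f 68 70 69
f 69 70 71
f 69 71 63
f 70 60 72
f 70 72 71
f 71 72 73
f 71 73 63
f 72 60 74
f 72 74 73
f 73 74 75
f 73 75 63
f 74 60 76
f 74 76 75
f 75 76 77
f 75 77 63
f 76 60 78
f 76 78 77
f 77 78 79
f 77 79 63
f 78 60 80
f 78 80 79
f 79 80 81
f 79 81 63
f 80 60 82
f 80 82 81
f 81 82 83
f 81 83 63
f 82 60 84
f 82 84 83
f 83 84 85
f 83 85 63
f 84 60 86
f 84 86 85
f 85 86 87
f 85 87 63
f 86 60 88
f 86 88 87
f 87 88 89
f 87 89 63
f 88 60 90
f 88 90 89
f 89 90 91
f 89 91 63
f 90 60 61
f 90 61 91
f 91 61 62
f 91 62 63
f 92 103 97
f 92 97 93
f 92 93 99
f 92 99 102
f 92 102 103
f 93 97 101
f 97 103 96
f 103 102 94
f 102 99 98
f 99 93 100
f 95 101 96
f 95 96 94
f 95 94 98
f 95 98 100
f 95 100 101
f 96 101 97
f 94 96 103
f 98 94 102
f 100 98 99
f 101 100 93

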